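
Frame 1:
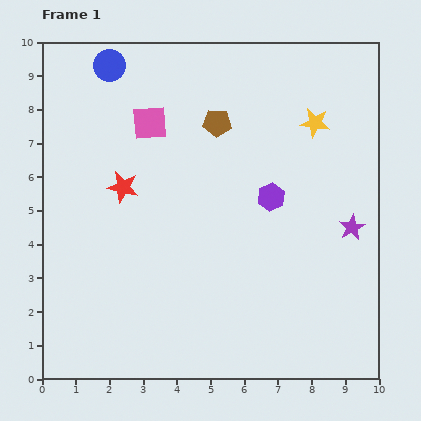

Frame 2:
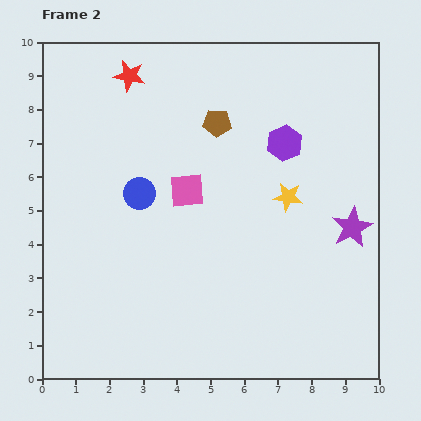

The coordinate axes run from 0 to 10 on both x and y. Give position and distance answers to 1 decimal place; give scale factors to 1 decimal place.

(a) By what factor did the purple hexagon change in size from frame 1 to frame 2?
1.3×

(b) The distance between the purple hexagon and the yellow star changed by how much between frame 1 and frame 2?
-1.0

Distance in frame 1: 2.6. Distance in frame 2: 1.6.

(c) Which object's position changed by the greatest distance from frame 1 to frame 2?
the blue circle

(moved 3.9; next 3.3)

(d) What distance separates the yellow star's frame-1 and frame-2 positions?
2.3

The yellow star moved from (8.1, 7.6) to (7.3, 5.4), a distance of √(0.8² + 2.2²) ≈ 2.3.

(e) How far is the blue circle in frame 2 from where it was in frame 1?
3.9

The blue circle moved from (2.0, 9.3) to (2.9, 5.5), a distance of √(0.9² + 3.8²) ≈ 3.9.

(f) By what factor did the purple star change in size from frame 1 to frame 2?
1.6×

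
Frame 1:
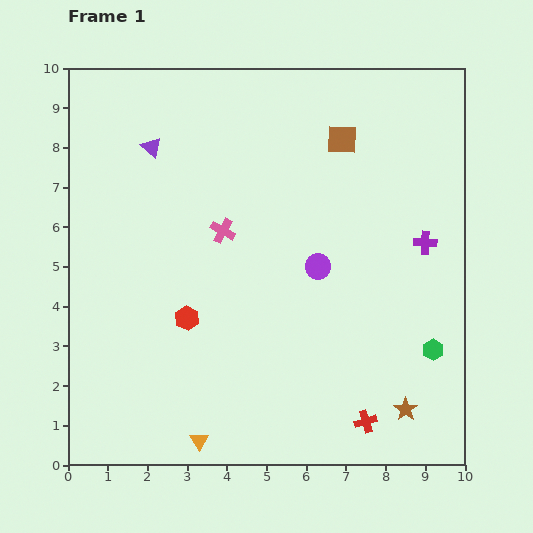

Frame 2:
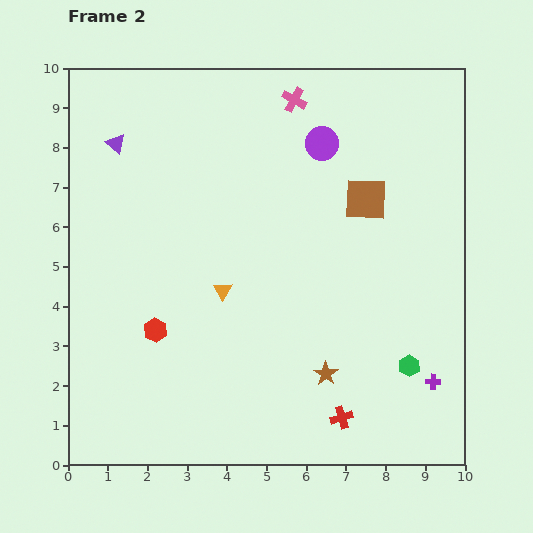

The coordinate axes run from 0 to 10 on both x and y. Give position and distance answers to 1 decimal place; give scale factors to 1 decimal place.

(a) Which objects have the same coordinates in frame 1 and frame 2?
none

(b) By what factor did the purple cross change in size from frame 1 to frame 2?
0.6×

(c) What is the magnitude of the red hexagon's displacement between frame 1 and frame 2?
0.9

The red hexagon moved from (3.0, 3.7) to (2.2, 3.4), a distance of √(0.8² + 0.3²) ≈ 0.9.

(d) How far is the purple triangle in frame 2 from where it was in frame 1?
0.9

The purple triangle moved from (2.1, 8.0) to (1.2, 8.1), a distance of √(0.9² + 0.1²) ≈ 0.9.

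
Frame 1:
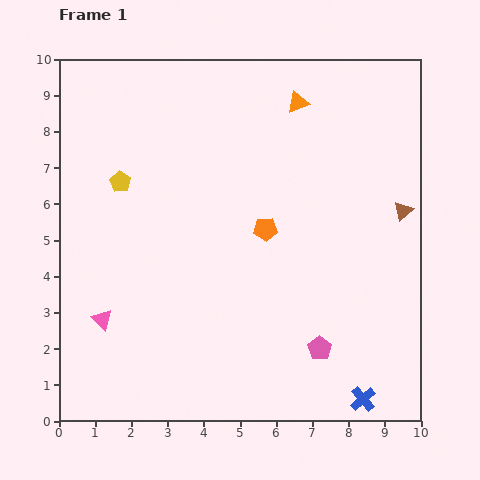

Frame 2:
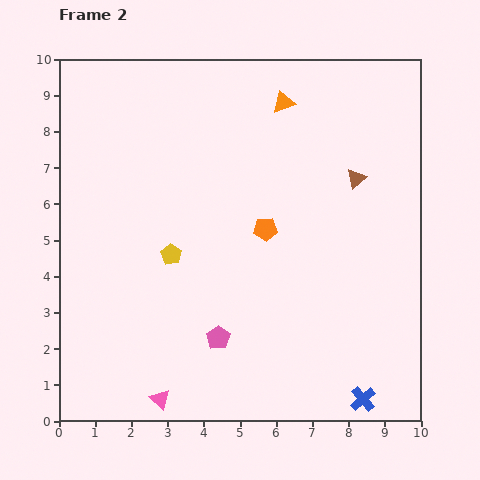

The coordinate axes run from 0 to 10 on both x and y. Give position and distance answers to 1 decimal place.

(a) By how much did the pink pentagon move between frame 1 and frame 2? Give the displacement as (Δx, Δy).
(-2.8, 0.3)

The pink pentagon was at (7.2, 2.0) in frame 1 and (4.4, 2.3) in frame 2.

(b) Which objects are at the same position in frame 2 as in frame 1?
the orange pentagon, the blue cross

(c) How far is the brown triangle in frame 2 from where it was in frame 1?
1.6

The brown triangle moved from (9.5, 5.8) to (8.2, 6.7), a distance of √(1.3² + 0.9²) ≈ 1.6.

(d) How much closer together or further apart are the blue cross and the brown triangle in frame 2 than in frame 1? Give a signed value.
+0.8

Distance in frame 1: 5.3. Distance in frame 2: 6.1.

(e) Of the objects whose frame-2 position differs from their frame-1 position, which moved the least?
the orange triangle

(moved 0.4)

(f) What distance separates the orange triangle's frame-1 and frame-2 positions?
0.4

The orange triangle moved from (6.6, 8.8) to (6.2, 8.8), a distance of √(0.4² + 0.0²) ≈ 0.4.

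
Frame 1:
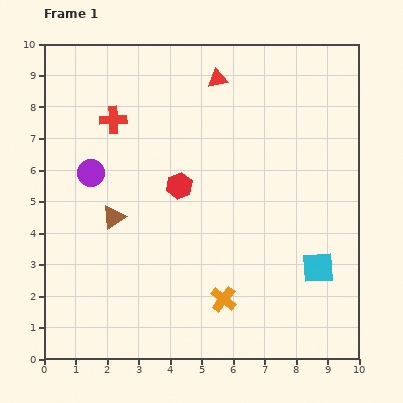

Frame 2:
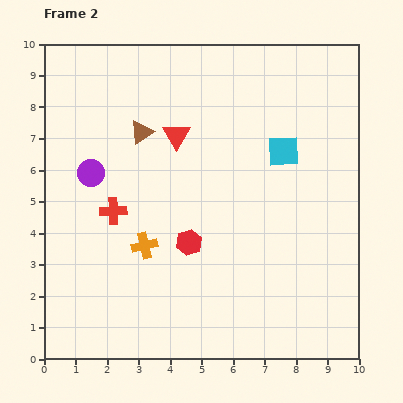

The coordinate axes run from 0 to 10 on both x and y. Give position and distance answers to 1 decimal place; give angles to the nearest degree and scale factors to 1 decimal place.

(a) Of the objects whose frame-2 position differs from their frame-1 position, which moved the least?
the red hexagon

(moved 1.8)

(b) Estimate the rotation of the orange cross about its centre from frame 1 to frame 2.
38° clockwise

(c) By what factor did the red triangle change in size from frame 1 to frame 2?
1.3×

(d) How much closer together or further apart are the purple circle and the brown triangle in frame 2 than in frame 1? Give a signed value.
+0.5

Distance in frame 1: 1.6. Distance in frame 2: 2.1.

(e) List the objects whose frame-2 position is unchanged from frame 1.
the purple circle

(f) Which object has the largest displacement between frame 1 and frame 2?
the cyan square

(moved 3.9; next 3.0)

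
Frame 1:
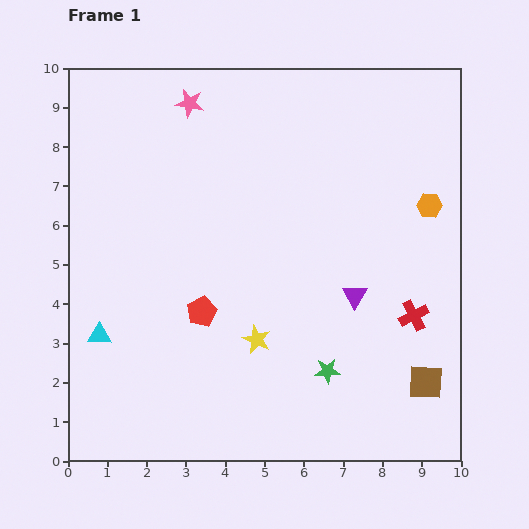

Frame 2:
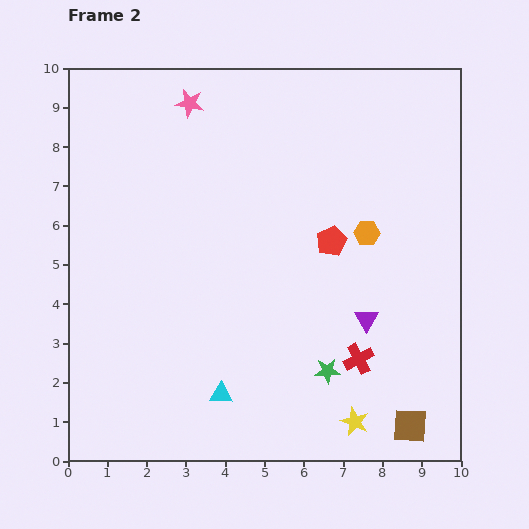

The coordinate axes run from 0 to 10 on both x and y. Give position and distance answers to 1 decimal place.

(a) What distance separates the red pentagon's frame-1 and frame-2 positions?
3.8

The red pentagon moved from (3.4, 3.8) to (6.7, 5.6), a distance of √(3.3² + 1.8²) ≈ 3.8.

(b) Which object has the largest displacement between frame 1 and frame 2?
the red pentagon

(moved 3.8; next 3.4)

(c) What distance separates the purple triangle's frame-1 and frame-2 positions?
0.7

The purple triangle moved from (7.3, 4.2) to (7.6, 3.6), a distance of √(0.3² + 0.6²) ≈ 0.7.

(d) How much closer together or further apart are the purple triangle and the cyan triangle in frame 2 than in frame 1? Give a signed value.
-2.4

Distance in frame 1: 6.6. Distance in frame 2: 4.2.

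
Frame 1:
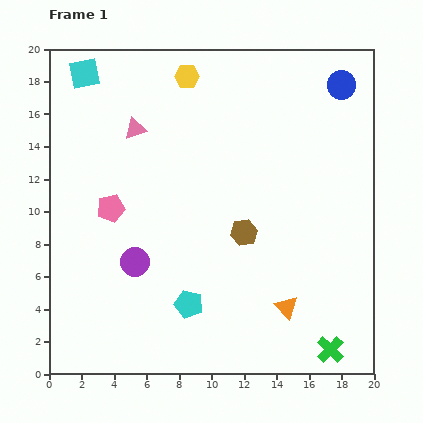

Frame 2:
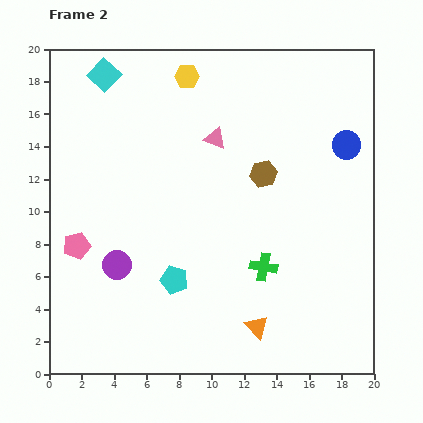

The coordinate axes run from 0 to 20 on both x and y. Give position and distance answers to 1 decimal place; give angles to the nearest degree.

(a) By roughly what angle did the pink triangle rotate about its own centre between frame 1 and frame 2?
38° clockwise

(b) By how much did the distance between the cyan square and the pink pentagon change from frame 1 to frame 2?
+2.1

Distance in frame 1: 8.5. Distance in frame 2: 10.6.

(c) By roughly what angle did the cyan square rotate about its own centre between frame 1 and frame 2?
35° counter-clockwise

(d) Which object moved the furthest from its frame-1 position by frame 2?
the green cross

(moved 6.5; next 4.9)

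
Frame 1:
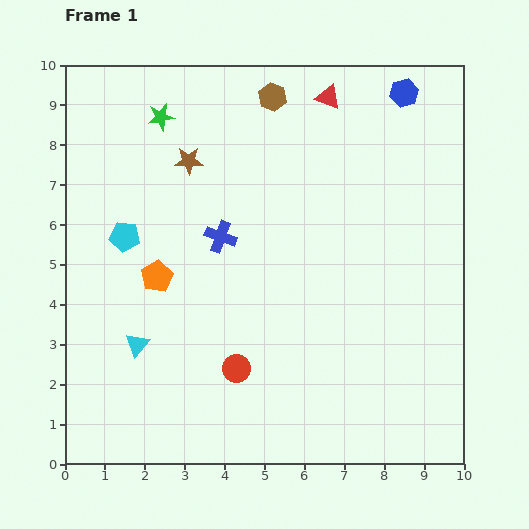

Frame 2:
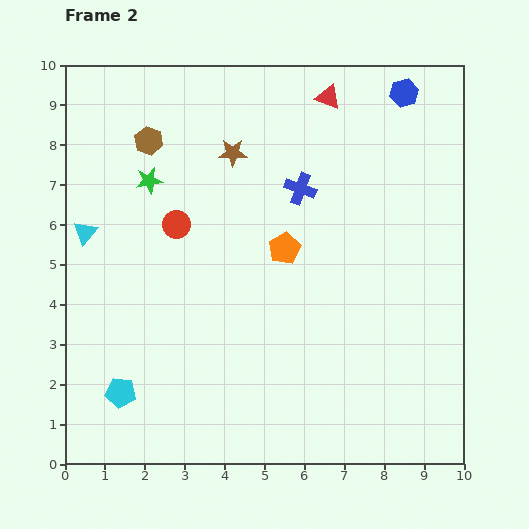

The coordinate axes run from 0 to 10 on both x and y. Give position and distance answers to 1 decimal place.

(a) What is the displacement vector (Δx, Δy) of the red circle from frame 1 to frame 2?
(-1.5, 3.6)

The red circle was at (4.3, 2.4) in frame 1 and (2.8, 6.0) in frame 2.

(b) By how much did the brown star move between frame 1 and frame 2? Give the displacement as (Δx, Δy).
(1.1, 0.2)

The brown star was at (3.1, 7.6) in frame 1 and (4.2, 7.8) in frame 2.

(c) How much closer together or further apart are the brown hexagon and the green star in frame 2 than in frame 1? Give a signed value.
-1.8

Distance in frame 1: 2.8. Distance in frame 2: 1.0.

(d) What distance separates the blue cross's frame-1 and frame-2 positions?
2.3

The blue cross moved from (3.9, 5.7) to (5.9, 6.9), a distance of √(2.0² + 1.2²) ≈ 2.3.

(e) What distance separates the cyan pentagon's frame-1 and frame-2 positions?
3.9

The cyan pentagon moved from (1.5, 5.7) to (1.4, 1.8), a distance of √(0.1² + 3.9²) ≈ 3.9.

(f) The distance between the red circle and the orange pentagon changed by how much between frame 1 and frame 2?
-0.2

Distance in frame 1: 3.0. Distance in frame 2: 2.8.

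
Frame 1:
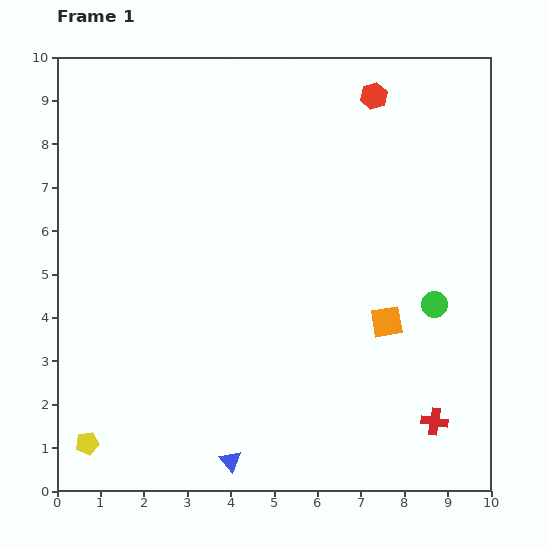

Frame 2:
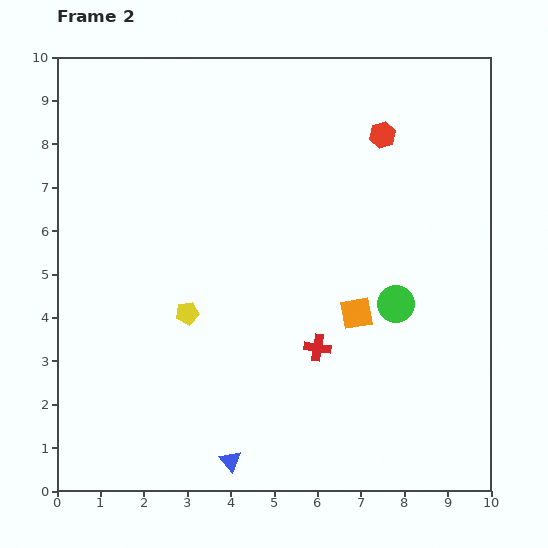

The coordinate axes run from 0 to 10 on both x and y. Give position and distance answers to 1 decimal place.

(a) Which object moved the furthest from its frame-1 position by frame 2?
the yellow pentagon

(moved 3.8; next 3.2)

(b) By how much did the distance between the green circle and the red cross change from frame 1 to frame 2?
-0.6

Distance in frame 1: 2.7. Distance in frame 2: 2.1.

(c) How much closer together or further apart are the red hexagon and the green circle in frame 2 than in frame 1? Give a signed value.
-1.1

Distance in frame 1: 5.0. Distance in frame 2: 3.9.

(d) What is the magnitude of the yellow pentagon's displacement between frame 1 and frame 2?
3.8

The yellow pentagon moved from (0.7, 1.1) to (3.0, 4.1), a distance of √(2.3² + 3.0²) ≈ 3.8.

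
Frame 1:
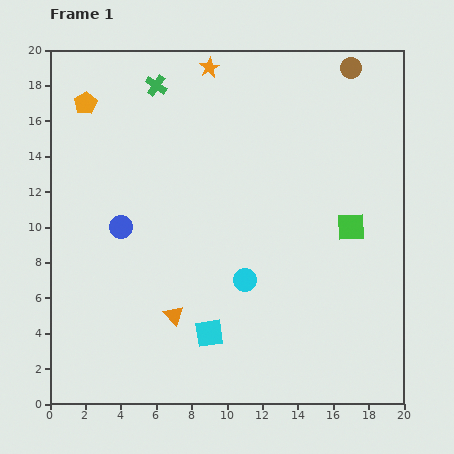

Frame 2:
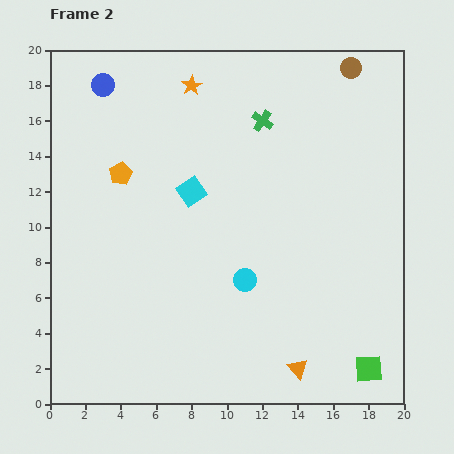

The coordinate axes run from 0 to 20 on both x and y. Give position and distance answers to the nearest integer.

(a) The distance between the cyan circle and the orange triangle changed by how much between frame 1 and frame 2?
+2

Distance in frame 1: 4. Distance in frame 2: 6.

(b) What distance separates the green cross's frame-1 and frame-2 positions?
6

The green cross moved from (6, 18) to (12, 16), a distance of √(6² + 2²) ≈ 6.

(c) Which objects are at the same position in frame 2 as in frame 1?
the brown circle, the cyan circle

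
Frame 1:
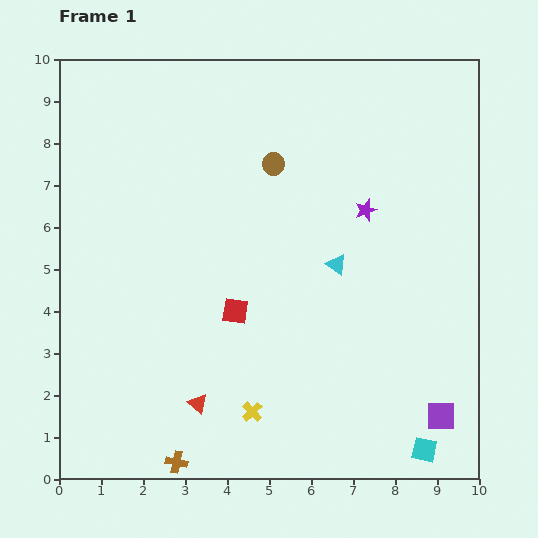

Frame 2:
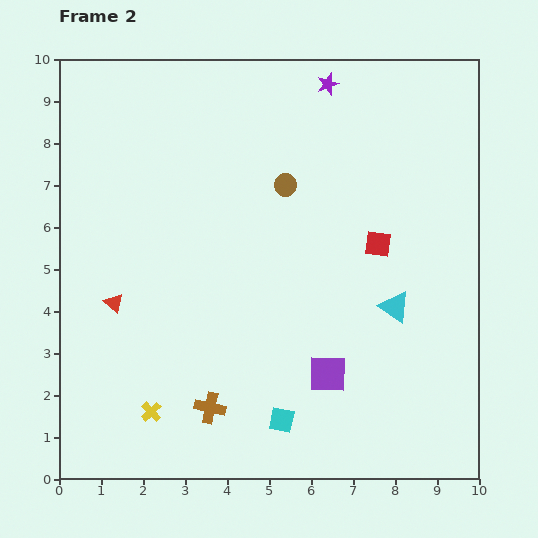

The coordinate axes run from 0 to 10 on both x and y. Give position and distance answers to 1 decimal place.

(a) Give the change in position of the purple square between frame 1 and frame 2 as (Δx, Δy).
(-2.7, 1.0)

The purple square was at (9.1, 1.5) in frame 1 and (6.4, 2.5) in frame 2.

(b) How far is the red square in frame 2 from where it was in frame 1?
3.8

The red square moved from (4.2, 4.0) to (7.6, 5.6), a distance of √(3.4² + 1.6²) ≈ 3.8.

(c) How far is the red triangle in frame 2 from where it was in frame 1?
3.1

The red triangle moved from (3.3, 1.8) to (1.3, 4.2), a distance of √(2.0² + 2.4²) ≈ 3.1.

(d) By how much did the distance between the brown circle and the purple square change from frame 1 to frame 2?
-2.6

Distance in frame 1: 7.2. Distance in frame 2: 4.6.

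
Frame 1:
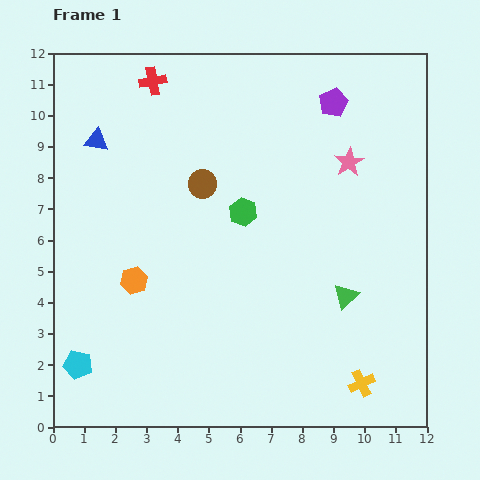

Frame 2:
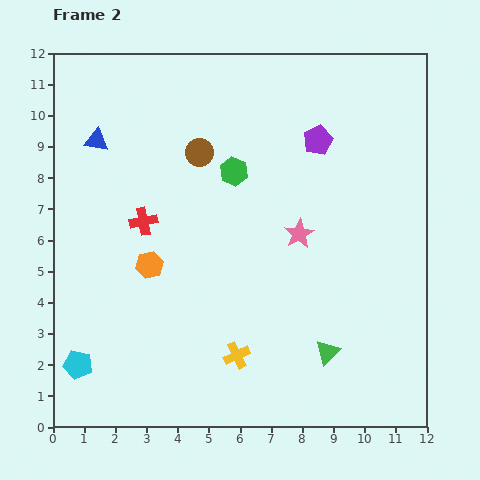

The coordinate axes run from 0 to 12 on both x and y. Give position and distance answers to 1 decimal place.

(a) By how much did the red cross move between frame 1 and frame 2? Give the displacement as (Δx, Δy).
(-0.3, -4.5)

The red cross was at (3.2, 11.1) in frame 1 and (2.9, 6.6) in frame 2.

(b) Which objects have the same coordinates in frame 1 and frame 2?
the cyan pentagon, the blue triangle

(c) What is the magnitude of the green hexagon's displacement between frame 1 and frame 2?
1.3

The green hexagon moved from (6.1, 6.9) to (5.8, 8.2), a distance of √(0.3² + 1.3²) ≈ 1.3.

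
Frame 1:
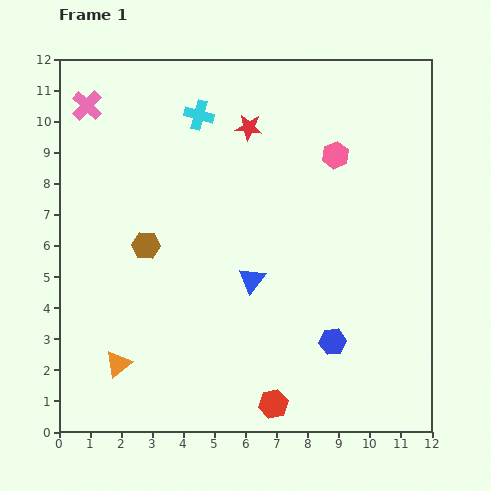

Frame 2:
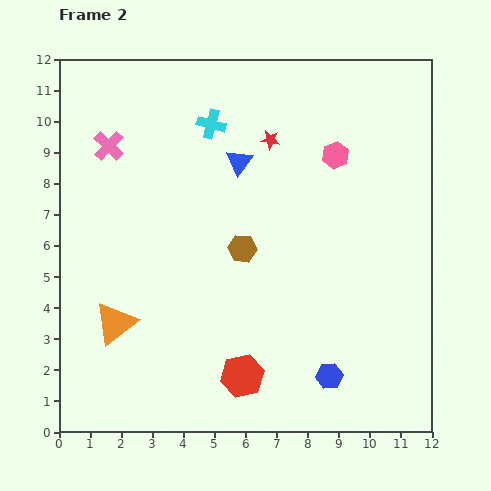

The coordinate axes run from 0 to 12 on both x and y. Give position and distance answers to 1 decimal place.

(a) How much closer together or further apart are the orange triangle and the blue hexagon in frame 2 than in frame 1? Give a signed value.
+0.2

Distance in frame 1: 6.9. Distance in frame 2: 7.1.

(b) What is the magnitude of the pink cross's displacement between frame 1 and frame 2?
1.5

The pink cross moved from (0.9, 10.5) to (1.6, 9.2), a distance of √(0.7² + 1.3²) ≈ 1.5.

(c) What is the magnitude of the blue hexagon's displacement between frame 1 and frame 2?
1.1

The blue hexagon moved from (8.8, 2.9) to (8.7, 1.8), a distance of √(0.1² + 1.1²) ≈ 1.1.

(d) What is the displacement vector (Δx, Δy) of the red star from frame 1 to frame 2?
(0.7, -0.4)

The red star was at (6.1, 9.8) in frame 1 and (6.8, 9.4) in frame 2.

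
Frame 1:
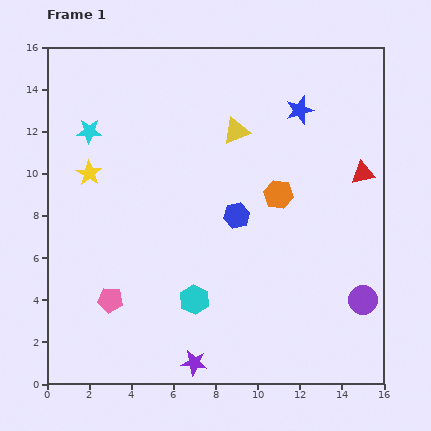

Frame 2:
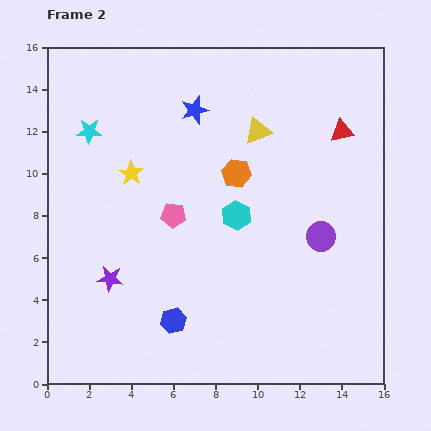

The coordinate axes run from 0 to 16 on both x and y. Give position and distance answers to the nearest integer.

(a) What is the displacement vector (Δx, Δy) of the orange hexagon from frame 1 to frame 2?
(-2, 1)

The orange hexagon was at (11, 9) in frame 1 and (9, 10) in frame 2.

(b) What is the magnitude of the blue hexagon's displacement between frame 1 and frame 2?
6

The blue hexagon moved from (9, 8) to (6, 3), a distance of √(3² + 5²) ≈ 6.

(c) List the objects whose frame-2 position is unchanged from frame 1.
the cyan star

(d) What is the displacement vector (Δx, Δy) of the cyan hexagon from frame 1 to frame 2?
(2, 4)

The cyan hexagon was at (7, 4) in frame 1 and (9, 8) in frame 2.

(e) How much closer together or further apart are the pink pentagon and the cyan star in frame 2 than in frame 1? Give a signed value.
-2

Distance in frame 1: 8. Distance in frame 2: 6.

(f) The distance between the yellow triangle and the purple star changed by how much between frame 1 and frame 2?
-1

Distance in frame 1: 11. Distance in frame 2: 10.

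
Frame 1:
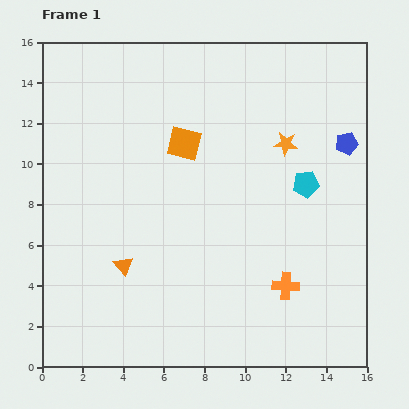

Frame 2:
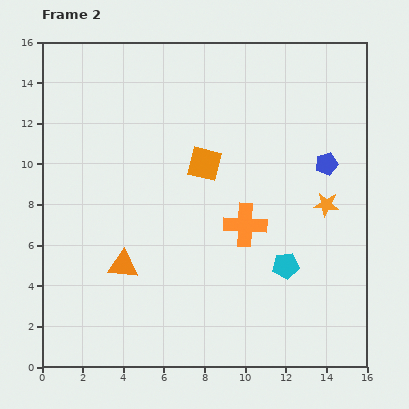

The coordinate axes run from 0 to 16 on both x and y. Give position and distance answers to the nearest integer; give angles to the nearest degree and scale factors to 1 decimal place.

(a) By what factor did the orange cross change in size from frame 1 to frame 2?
1.6×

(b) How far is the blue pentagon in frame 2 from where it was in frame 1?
1

The blue pentagon moved from (15, 11) to (14, 10), a distance of √(1² + 1²) ≈ 1.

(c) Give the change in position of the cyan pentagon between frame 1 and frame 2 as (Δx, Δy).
(-1, -4)

The cyan pentagon was at (13, 9) in frame 1 and (12, 5) in frame 2.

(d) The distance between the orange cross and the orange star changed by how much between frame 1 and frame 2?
-3

Distance in frame 1: 7. Distance in frame 2: 4.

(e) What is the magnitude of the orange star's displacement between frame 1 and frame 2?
4

The orange star moved from (12, 11) to (14, 8), a distance of √(2² + 3²) ≈ 4.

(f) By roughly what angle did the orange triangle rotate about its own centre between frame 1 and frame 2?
45° counter-clockwise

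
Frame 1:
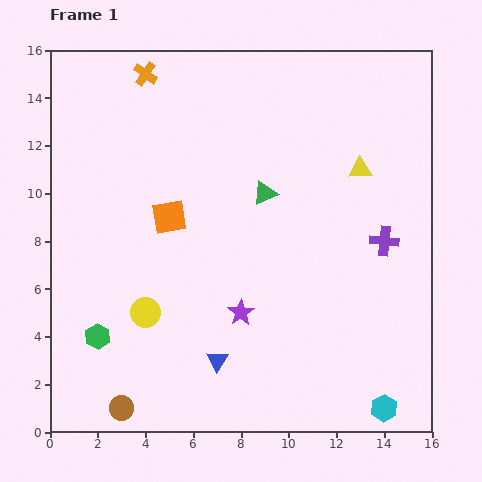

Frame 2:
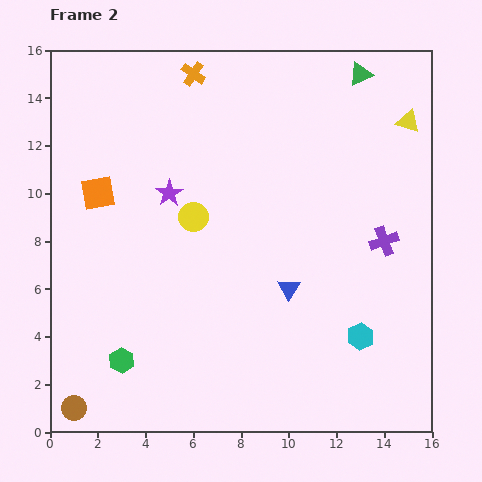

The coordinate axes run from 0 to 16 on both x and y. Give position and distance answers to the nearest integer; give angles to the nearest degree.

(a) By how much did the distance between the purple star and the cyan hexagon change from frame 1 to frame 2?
+3

Distance in frame 1: 7. Distance in frame 2: 10.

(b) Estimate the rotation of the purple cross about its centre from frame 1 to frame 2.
26° counter-clockwise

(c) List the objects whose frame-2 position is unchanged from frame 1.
the purple cross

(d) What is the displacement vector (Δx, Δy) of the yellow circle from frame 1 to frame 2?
(2, 4)

The yellow circle was at (4, 5) in frame 1 and (6, 9) in frame 2.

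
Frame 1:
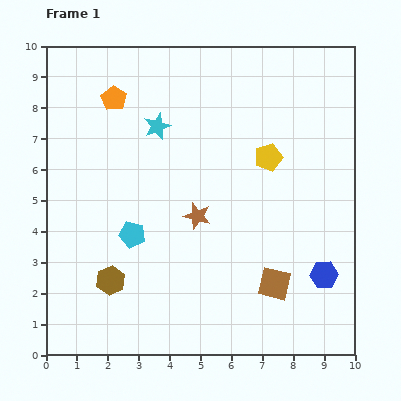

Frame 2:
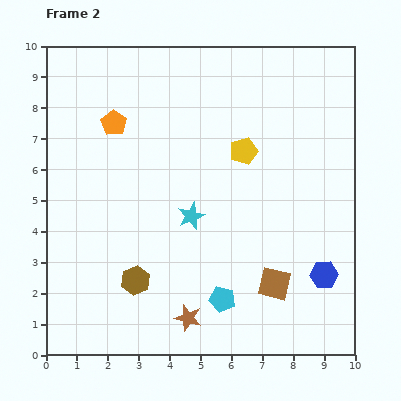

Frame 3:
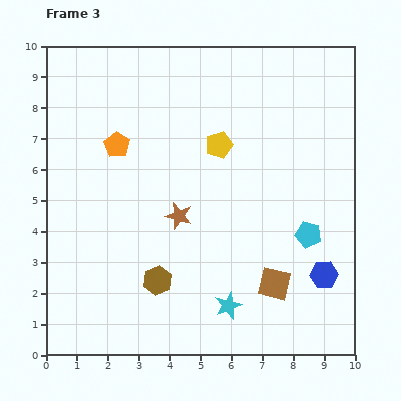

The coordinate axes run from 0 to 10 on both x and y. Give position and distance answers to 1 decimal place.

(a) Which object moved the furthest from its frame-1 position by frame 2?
the cyan pentagon

(moved 3.6; next 3.3)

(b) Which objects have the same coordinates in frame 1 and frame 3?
the brown square, the blue hexagon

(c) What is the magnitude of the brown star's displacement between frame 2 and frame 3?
3.3

The brown star moved from (4.6, 1.2) to (4.3, 4.5), a distance of √(0.3² + 3.3²) ≈ 3.3.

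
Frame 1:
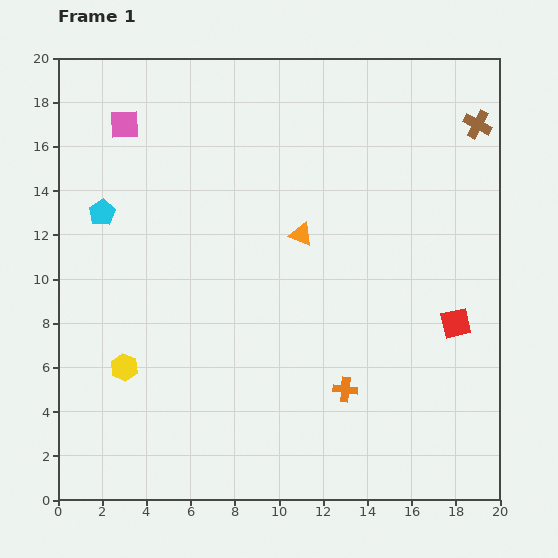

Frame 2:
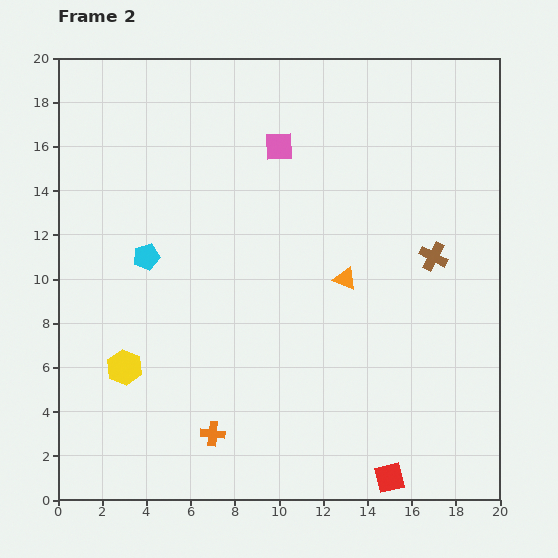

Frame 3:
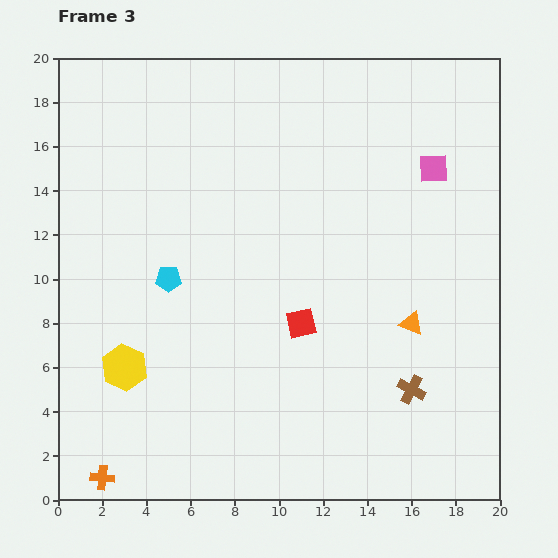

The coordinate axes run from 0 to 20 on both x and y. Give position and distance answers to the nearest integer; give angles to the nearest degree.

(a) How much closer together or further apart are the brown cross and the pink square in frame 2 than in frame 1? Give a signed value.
-7

Distance in frame 1: 16. Distance in frame 2: 9.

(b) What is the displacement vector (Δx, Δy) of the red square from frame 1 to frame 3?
(-7, 0)

The red square was at (18, 8) in frame 1 and (11, 8) in frame 3.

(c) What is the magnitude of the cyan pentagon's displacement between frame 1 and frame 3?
4

The cyan pentagon moved from (2, 13) to (5, 10), a distance of √(3² + 3²) ≈ 4.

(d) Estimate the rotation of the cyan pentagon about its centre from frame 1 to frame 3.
30° clockwise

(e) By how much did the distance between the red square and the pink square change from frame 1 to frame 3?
-8

Distance in frame 1: 17. Distance in frame 3: 9.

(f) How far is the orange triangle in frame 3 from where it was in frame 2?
4

The orange triangle moved from (13, 10) to (16, 8), a distance of √(3² + 2²) ≈ 4.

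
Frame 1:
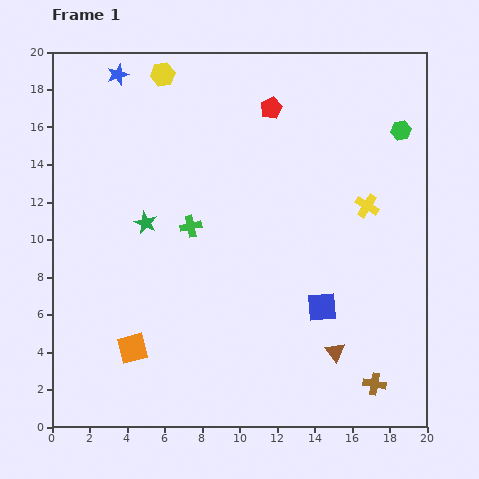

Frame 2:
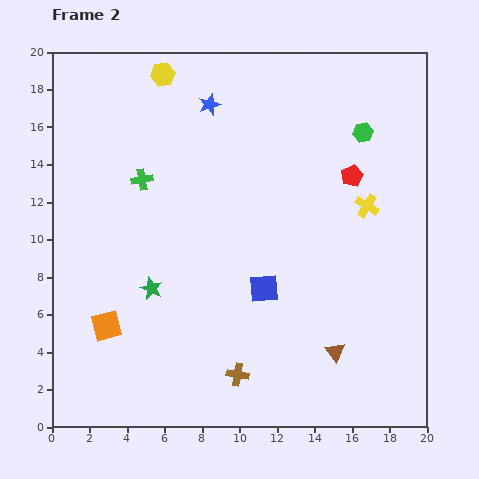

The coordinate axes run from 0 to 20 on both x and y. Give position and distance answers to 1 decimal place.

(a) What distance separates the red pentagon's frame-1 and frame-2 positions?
5.6

The red pentagon moved from (11.7, 17.0) to (16.0, 13.4), a distance of √(4.3² + 3.6²) ≈ 5.6.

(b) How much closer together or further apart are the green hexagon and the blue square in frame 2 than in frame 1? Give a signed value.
-0.5

Distance in frame 1: 10.3. Distance in frame 2: 9.8.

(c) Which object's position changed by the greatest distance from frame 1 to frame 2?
the brown cross

(moved 7.3; next 5.6)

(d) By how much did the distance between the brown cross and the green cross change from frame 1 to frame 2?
-1.3

Distance in frame 1: 12.9. Distance in frame 2: 11.6.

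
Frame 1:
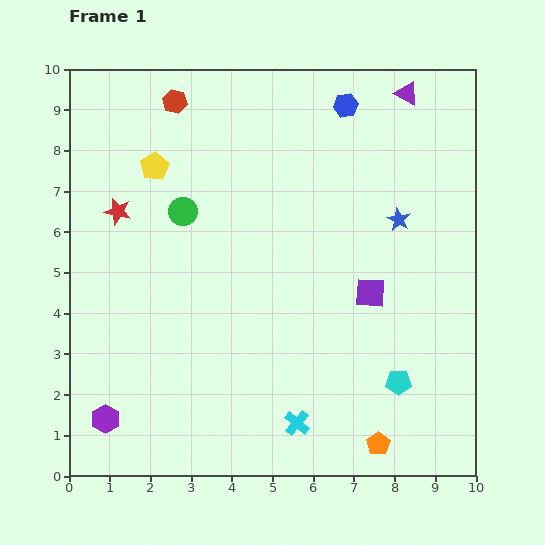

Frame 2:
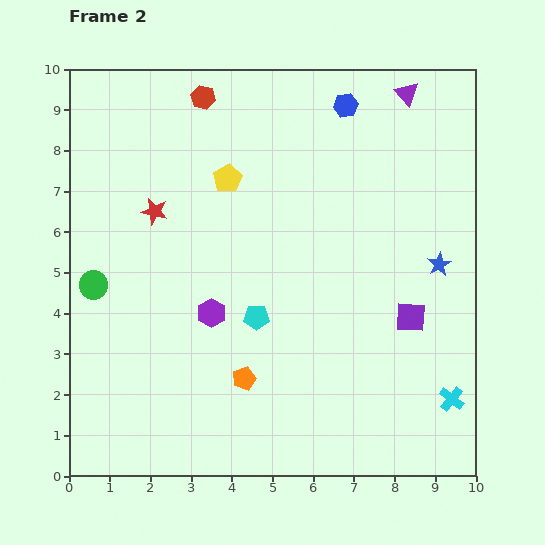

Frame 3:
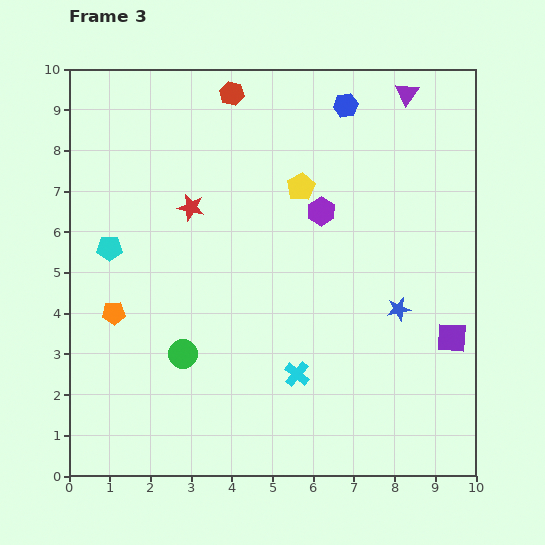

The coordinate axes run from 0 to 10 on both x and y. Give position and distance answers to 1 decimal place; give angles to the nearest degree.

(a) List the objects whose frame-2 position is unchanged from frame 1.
the purple triangle, the blue hexagon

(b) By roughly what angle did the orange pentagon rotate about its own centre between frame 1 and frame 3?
30° clockwise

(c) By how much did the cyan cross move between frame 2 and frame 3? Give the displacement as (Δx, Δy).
(-3.8, 0.6)

The cyan cross was at (9.4, 1.9) in frame 2 and (5.6, 2.5) in frame 3.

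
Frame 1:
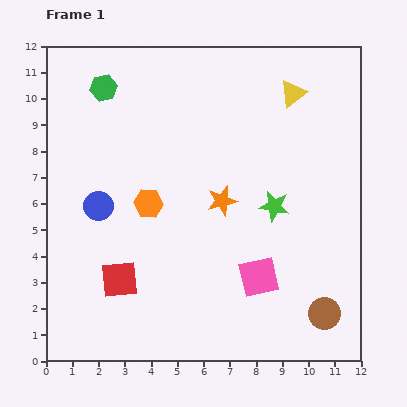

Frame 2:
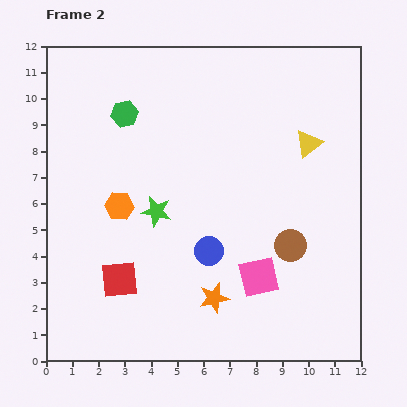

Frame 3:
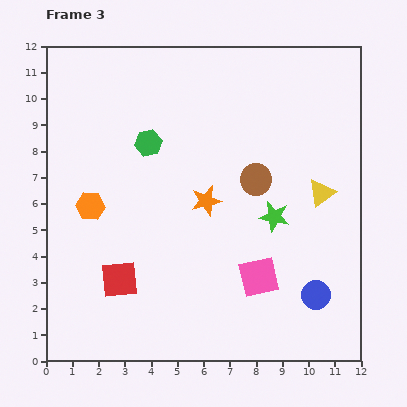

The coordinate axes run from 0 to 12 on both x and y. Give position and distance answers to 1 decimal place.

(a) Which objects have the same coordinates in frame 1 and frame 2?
the pink square, the red square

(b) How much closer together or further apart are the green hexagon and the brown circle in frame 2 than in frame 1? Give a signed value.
-4.0

Distance in frame 1: 12.0. Distance in frame 2: 8.0.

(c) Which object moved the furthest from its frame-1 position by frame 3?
the blue circle

(moved 9.0; next 5.7)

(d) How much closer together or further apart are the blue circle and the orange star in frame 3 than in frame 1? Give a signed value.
+0.8

Distance in frame 1: 4.7. Distance in frame 3: 5.5.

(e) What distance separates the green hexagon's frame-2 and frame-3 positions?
1.4

The green hexagon moved from (3.0, 9.4) to (3.9, 8.3), a distance of √(0.9² + 1.1²) ≈ 1.4.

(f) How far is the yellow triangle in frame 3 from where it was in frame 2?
2.0

The yellow triangle moved from (10.0, 8.3) to (10.5, 6.4), a distance of √(0.5² + 1.9²) ≈ 2.0.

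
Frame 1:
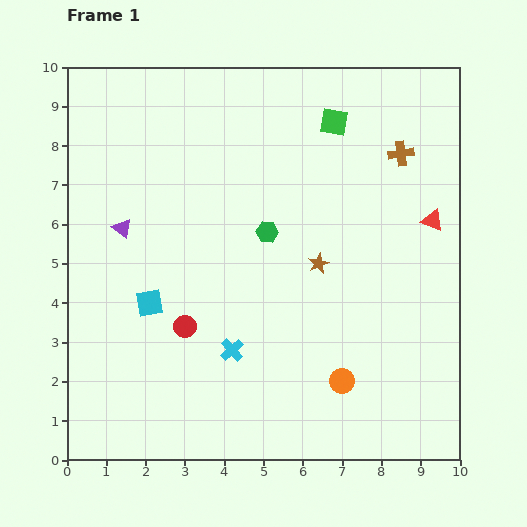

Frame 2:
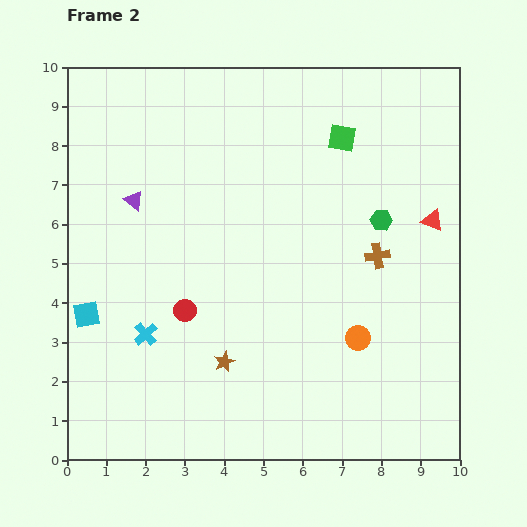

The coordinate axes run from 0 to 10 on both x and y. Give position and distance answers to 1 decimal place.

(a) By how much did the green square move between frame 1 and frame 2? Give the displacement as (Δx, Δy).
(0.2, -0.4)

The green square was at (6.8, 8.6) in frame 1 and (7.0, 8.2) in frame 2.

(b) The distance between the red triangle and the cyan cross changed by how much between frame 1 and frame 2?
+1.8

Distance in frame 1: 6.1. Distance in frame 2: 7.9.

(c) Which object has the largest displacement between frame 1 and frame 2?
the brown star

(moved 3.5; next 2.9)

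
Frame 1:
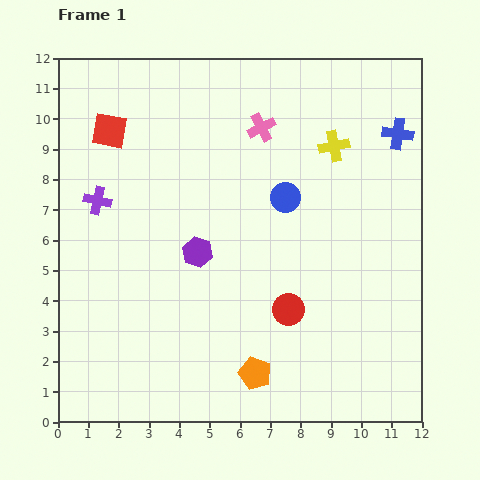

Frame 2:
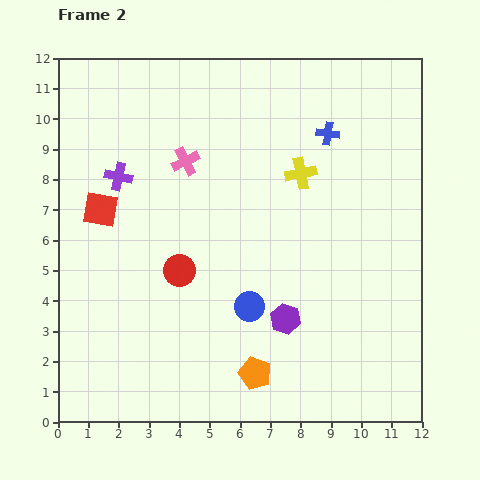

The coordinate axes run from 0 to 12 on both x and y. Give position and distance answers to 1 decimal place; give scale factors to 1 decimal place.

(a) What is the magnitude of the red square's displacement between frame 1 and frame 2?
2.6

The red square moved from (1.7, 9.6) to (1.4, 7.0), a distance of √(0.3² + 2.6²) ≈ 2.6.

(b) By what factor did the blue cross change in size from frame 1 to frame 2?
0.7×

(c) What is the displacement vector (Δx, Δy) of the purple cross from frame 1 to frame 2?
(0.7, 0.8)

The purple cross was at (1.3, 7.3) in frame 1 and (2.0, 8.1) in frame 2.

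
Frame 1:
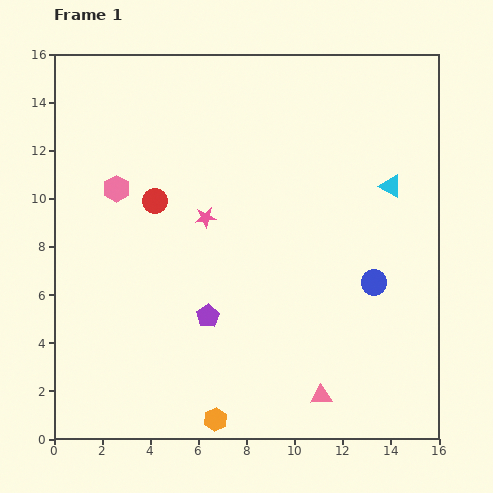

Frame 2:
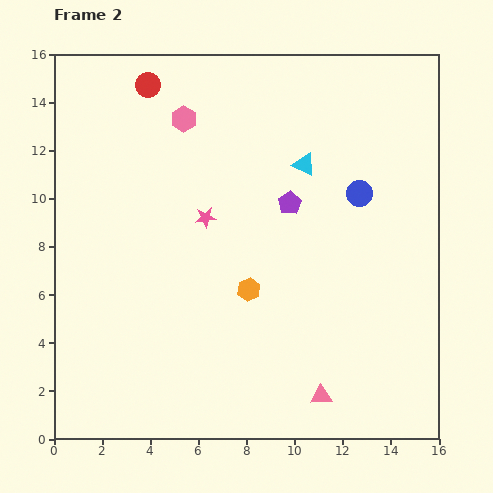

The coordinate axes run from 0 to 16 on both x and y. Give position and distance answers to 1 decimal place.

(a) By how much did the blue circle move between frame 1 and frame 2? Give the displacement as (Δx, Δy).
(-0.6, 3.7)

The blue circle was at (13.3, 6.5) in frame 1 and (12.7, 10.2) in frame 2.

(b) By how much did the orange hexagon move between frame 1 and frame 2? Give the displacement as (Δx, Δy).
(1.4, 5.4)

The orange hexagon was at (6.7, 0.8) in frame 1 and (8.1, 6.2) in frame 2.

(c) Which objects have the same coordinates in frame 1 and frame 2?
the pink triangle, the pink star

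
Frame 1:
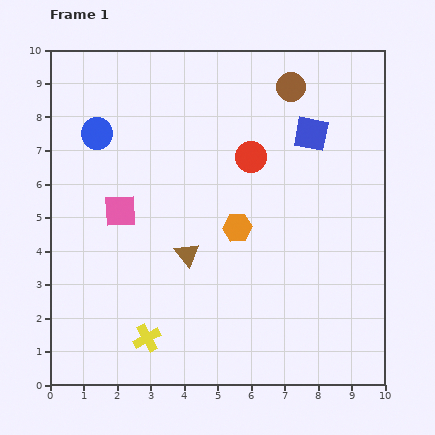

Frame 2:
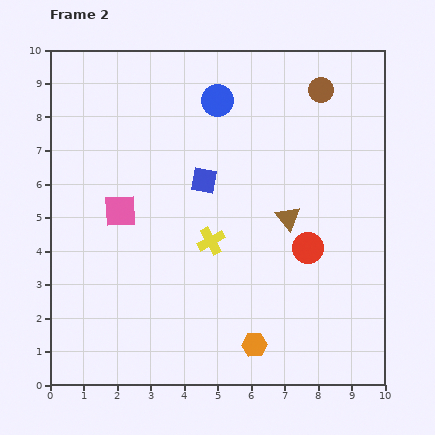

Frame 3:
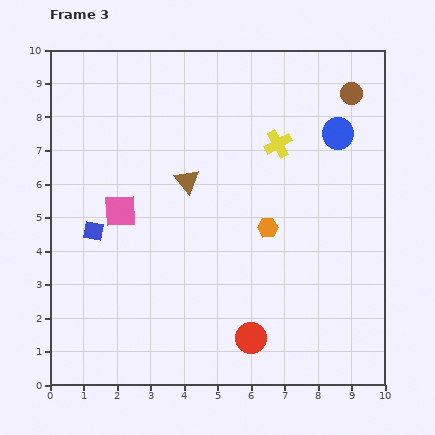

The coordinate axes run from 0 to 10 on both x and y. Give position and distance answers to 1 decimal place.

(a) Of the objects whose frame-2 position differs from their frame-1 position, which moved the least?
the brown circle

(moved 0.9)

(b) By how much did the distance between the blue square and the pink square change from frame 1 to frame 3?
-5.1

Distance in frame 1: 6.1. Distance in frame 3: 1.0.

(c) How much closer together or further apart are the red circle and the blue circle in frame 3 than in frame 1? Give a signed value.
+1.9

Distance in frame 1: 4.7. Distance in frame 3: 6.6.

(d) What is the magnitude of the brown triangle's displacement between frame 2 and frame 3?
3.2

The brown triangle moved from (7.1, 5.0) to (4.1, 6.1), a distance of √(3.0² + 1.1²) ≈ 3.2.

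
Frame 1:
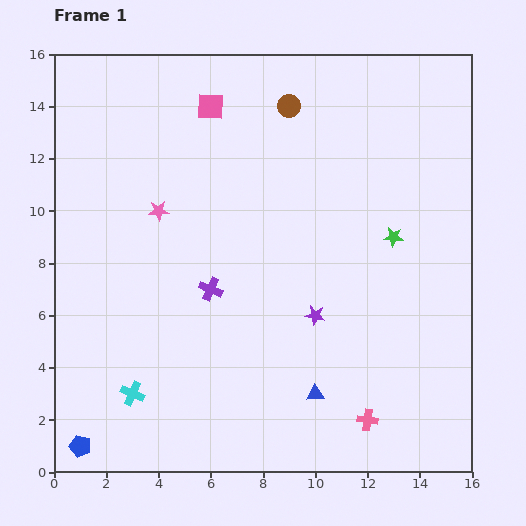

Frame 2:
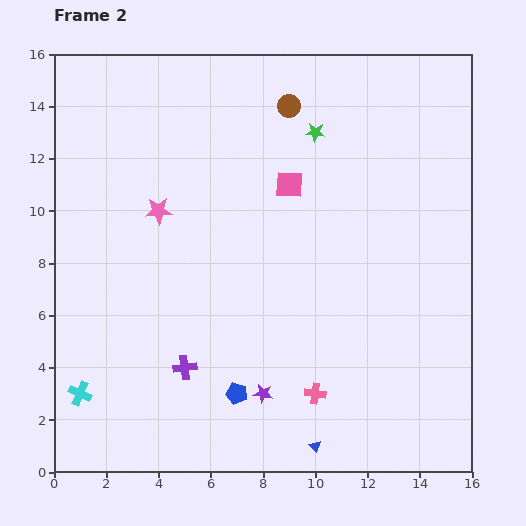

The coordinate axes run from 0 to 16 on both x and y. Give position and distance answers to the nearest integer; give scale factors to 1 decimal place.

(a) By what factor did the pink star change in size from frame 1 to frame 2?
1.3×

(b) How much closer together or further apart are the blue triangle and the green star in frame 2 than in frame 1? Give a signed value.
+5

Distance in frame 1: 7. Distance in frame 2: 12.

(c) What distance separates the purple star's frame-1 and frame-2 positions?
4

The purple star moved from (10, 6) to (8, 3), a distance of √(2² + 3²) ≈ 4.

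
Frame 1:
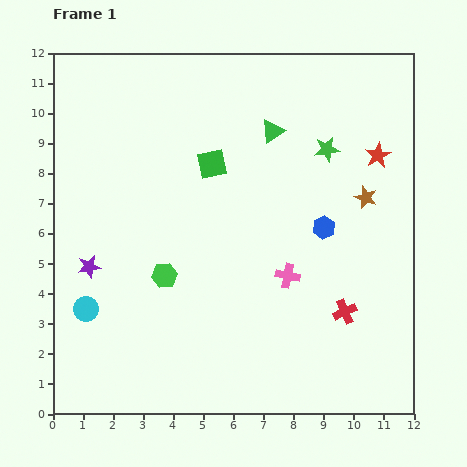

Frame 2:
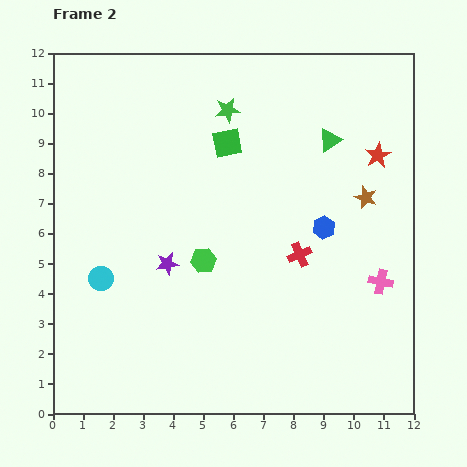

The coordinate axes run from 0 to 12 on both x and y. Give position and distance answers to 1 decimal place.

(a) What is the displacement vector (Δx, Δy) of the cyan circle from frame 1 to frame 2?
(0.5, 1.0)

The cyan circle was at (1.1, 3.5) in frame 1 and (1.6, 4.5) in frame 2.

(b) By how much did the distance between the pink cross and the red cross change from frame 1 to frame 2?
+0.6

Distance in frame 1: 2.2. Distance in frame 2: 2.8.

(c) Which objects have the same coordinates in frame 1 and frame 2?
the blue hexagon, the red star, the brown star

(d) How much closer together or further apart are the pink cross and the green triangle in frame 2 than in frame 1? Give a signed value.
+0.2

Distance in frame 1: 4.8. Distance in frame 2: 5.0.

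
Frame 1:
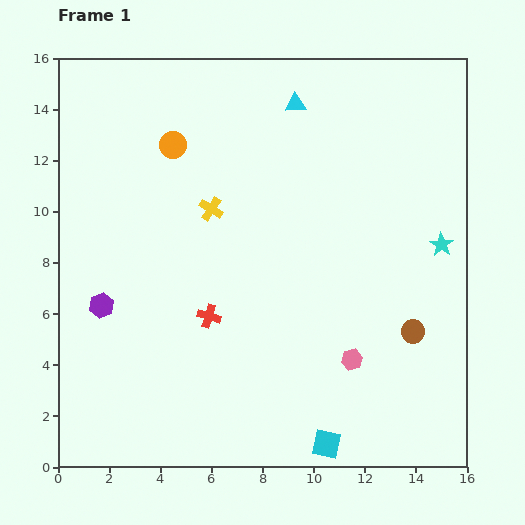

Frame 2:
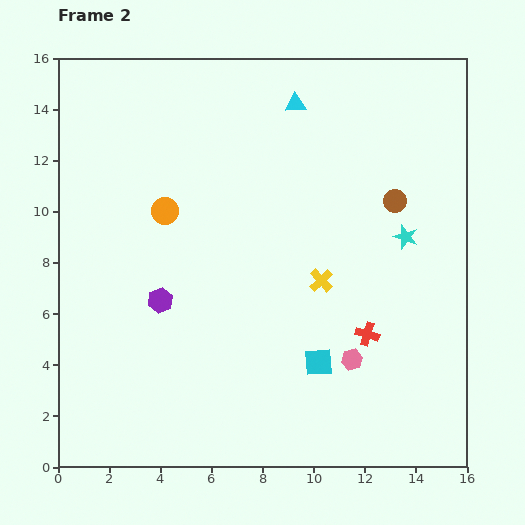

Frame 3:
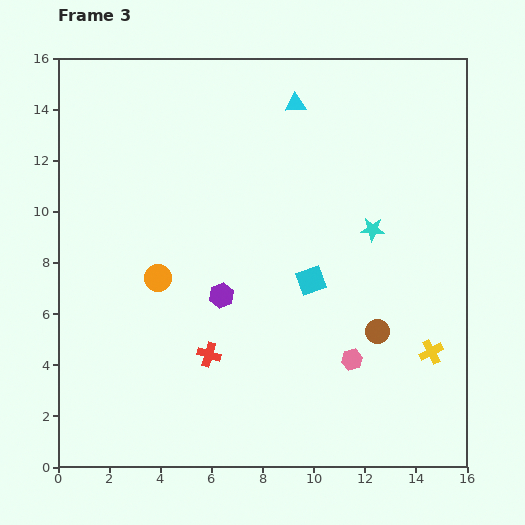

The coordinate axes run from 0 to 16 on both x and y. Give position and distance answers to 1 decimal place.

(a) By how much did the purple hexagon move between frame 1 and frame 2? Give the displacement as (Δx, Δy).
(2.3, 0.2)

The purple hexagon was at (1.7, 6.3) in frame 1 and (4.0, 6.5) in frame 2.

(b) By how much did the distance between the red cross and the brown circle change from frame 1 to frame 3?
-1.3

Distance in frame 1: 8.0. Distance in frame 3: 6.7.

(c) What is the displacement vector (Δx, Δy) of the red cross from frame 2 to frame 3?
(-6.2, -0.8)

The red cross was at (12.1, 5.2) in frame 2 and (5.9, 4.4) in frame 3.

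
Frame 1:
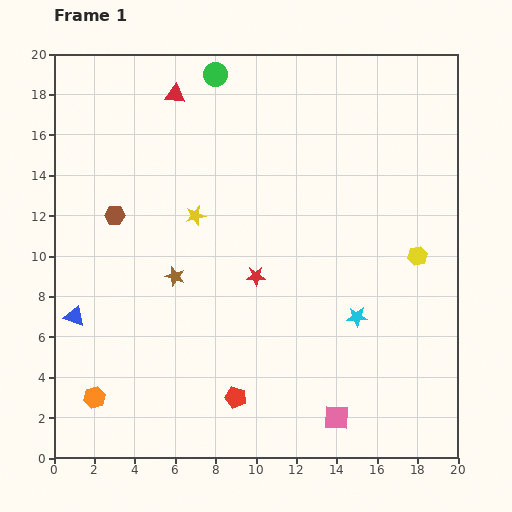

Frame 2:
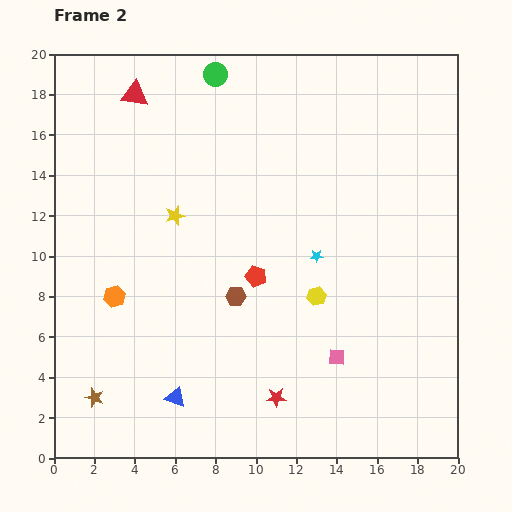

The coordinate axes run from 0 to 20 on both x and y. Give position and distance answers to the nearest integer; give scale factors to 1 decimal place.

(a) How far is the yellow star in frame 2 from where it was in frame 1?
1

The yellow star moved from (7, 12) to (6, 12), a distance of √(1² + 0²) ≈ 1.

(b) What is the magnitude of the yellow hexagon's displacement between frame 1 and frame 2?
5

The yellow hexagon moved from (18, 10) to (13, 8), a distance of √(5² + 2²) ≈ 5.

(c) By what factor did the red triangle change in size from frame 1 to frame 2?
1.3×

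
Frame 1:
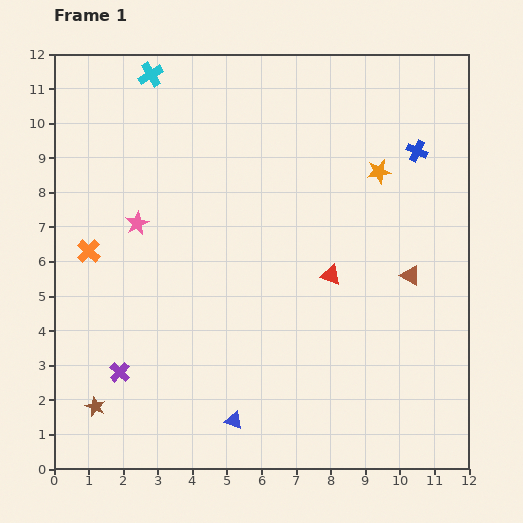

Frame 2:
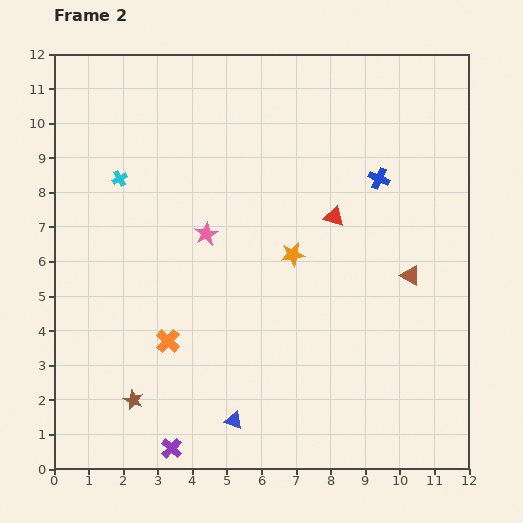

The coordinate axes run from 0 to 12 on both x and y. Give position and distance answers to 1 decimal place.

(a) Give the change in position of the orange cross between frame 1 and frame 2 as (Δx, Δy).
(2.3, -2.6)

The orange cross was at (1.0, 6.3) in frame 1 and (3.3, 3.7) in frame 2.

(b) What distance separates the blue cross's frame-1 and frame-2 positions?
1.4

The blue cross moved from (10.5, 9.2) to (9.4, 8.4), a distance of √(1.1² + 0.8²) ≈ 1.4.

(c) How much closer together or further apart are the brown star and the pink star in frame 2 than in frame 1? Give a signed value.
-0.2

Distance in frame 1: 5.4. Distance in frame 2: 5.2.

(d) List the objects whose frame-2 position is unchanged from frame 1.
the brown triangle, the blue triangle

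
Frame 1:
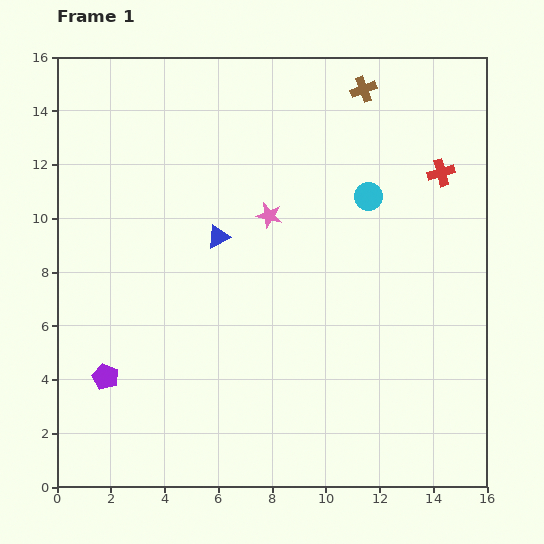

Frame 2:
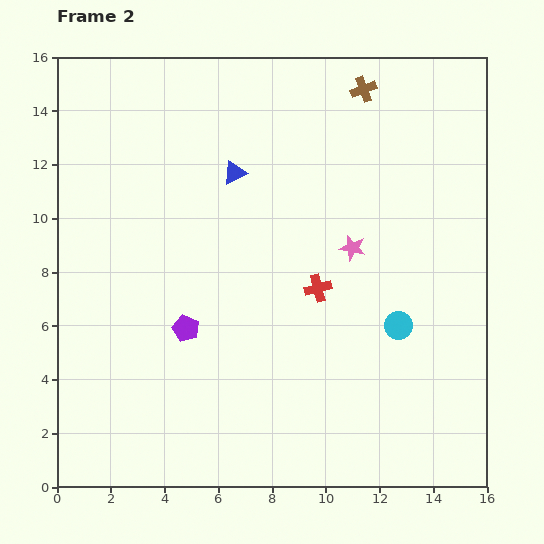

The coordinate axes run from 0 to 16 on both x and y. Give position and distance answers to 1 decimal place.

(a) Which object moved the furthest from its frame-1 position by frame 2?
the red cross

(moved 6.3; next 4.9)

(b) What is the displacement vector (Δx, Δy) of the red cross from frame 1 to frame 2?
(-4.6, -4.3)

The red cross was at (14.3, 11.7) in frame 1 and (9.7, 7.4) in frame 2.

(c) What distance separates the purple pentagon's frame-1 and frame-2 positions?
3.5

The purple pentagon moved from (1.8, 4.1) to (4.8, 5.9), a distance of √(3.0² + 1.8²) ≈ 3.5.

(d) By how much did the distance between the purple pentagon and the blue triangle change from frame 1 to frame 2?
-0.6

Distance in frame 1: 6.7. Distance in frame 2: 6.1.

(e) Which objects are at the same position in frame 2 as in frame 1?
the brown cross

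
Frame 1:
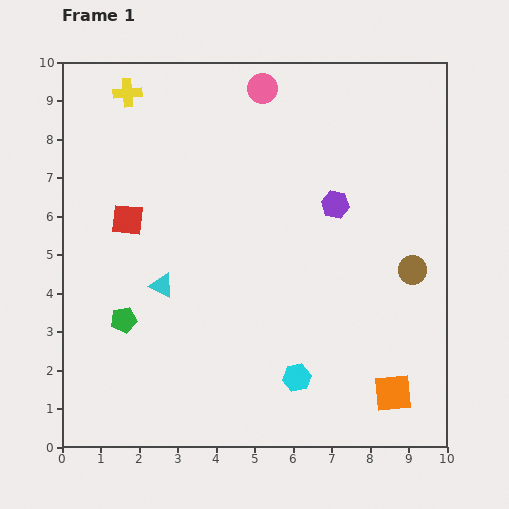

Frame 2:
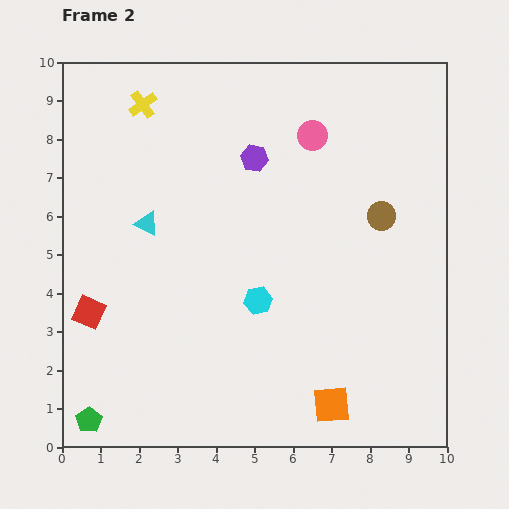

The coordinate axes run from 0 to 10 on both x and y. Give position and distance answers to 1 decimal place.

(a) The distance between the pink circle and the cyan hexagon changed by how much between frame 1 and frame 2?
-3.1

Distance in frame 1: 7.6. Distance in frame 2: 4.5.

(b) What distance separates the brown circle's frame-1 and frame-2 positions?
1.6

The brown circle moved from (9.1, 4.6) to (8.3, 6.0), a distance of √(0.8² + 1.4²) ≈ 1.6.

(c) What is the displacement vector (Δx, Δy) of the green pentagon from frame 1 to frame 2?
(-0.9, -2.6)

The green pentagon was at (1.6, 3.3) in frame 1 and (0.7, 0.7) in frame 2.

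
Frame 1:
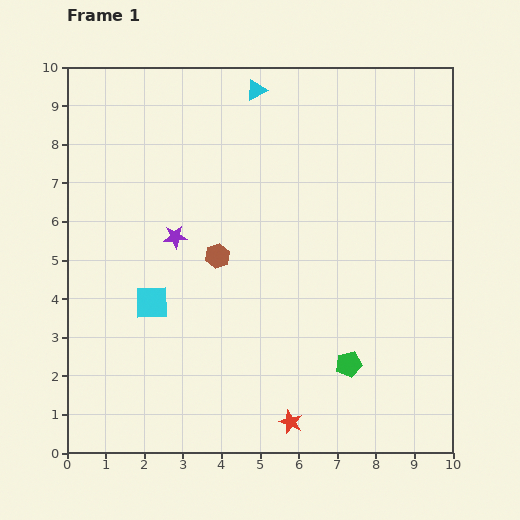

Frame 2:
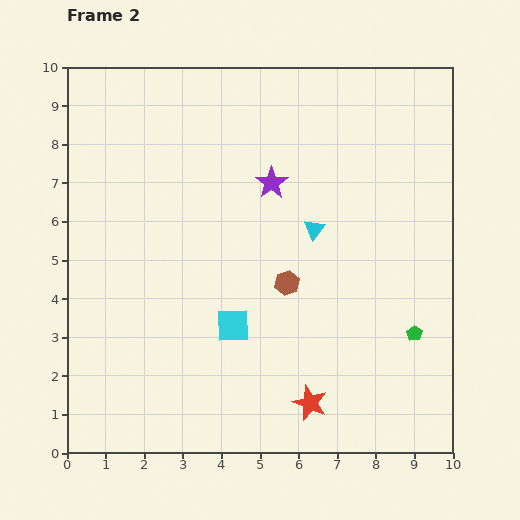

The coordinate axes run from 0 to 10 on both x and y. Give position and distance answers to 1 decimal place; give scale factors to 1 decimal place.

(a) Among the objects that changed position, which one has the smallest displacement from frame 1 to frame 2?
the red star

(moved 0.7)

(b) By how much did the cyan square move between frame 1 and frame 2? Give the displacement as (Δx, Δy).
(2.1, -0.6)

The cyan square was at (2.2, 3.9) in frame 1 and (4.3, 3.3) in frame 2.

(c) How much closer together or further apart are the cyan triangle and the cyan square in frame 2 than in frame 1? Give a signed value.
-2.8

Distance in frame 1: 6.1. Distance in frame 2: 3.3.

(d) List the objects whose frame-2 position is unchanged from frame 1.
none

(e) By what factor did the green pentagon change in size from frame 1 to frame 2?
0.6×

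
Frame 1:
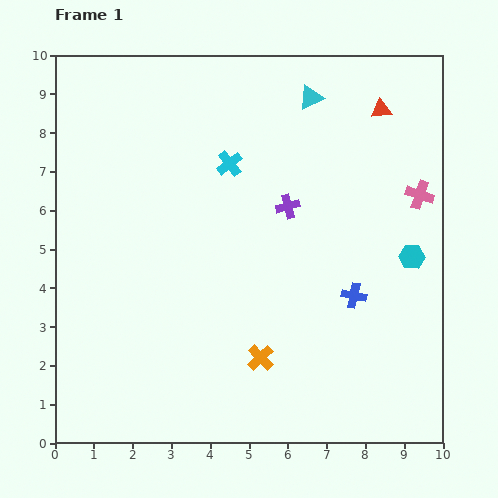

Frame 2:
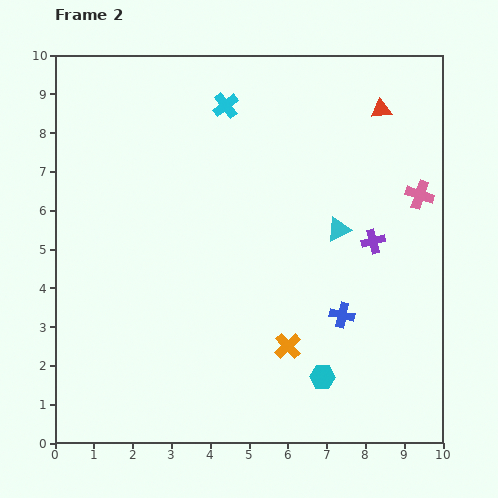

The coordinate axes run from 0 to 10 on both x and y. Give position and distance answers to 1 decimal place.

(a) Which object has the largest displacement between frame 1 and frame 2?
the cyan hexagon

(moved 3.9; next 3.5)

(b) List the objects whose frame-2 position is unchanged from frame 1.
the pink cross, the red triangle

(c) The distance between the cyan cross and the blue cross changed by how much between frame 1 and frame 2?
+1.5

Distance in frame 1: 4.7. Distance in frame 2: 6.2.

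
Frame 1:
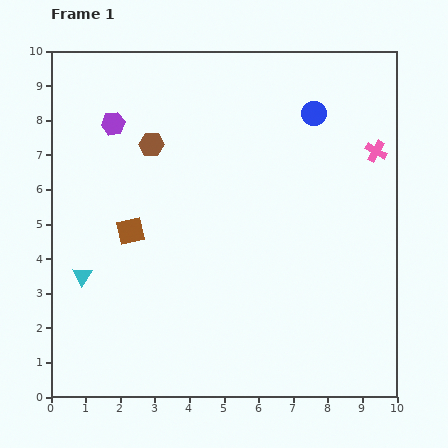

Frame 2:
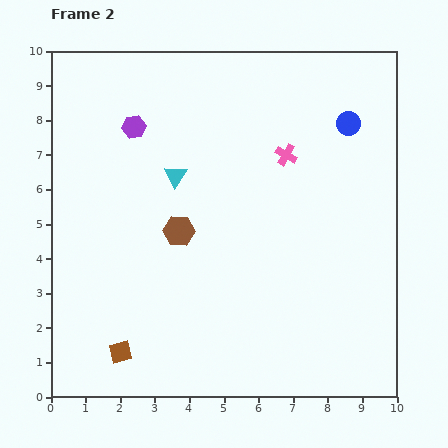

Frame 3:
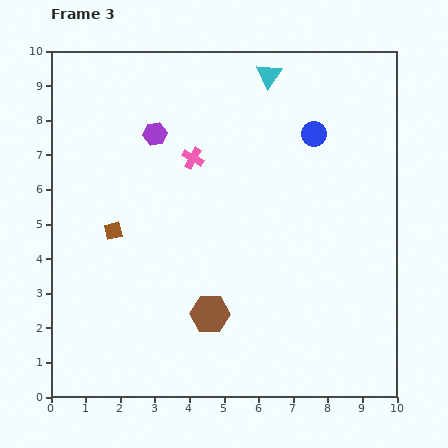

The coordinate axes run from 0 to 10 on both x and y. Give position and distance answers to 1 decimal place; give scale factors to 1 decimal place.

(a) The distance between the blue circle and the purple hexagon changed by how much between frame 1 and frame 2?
+0.4

Distance in frame 1: 5.8. Distance in frame 2: 6.2.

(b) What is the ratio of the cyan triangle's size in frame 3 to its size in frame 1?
1.3×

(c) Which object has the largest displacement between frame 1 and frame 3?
the cyan triangle

(moved 7.9; next 5.3)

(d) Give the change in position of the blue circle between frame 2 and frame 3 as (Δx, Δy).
(-1.0, -0.3)

The blue circle was at (8.6, 7.9) in frame 2 and (7.6, 7.6) in frame 3.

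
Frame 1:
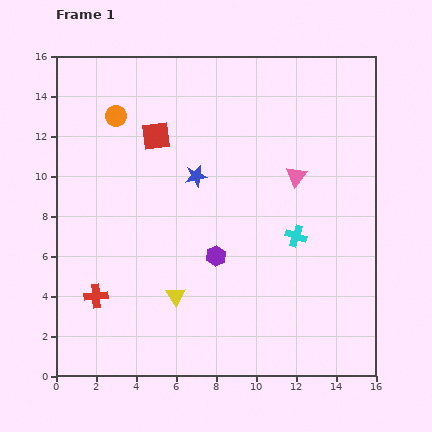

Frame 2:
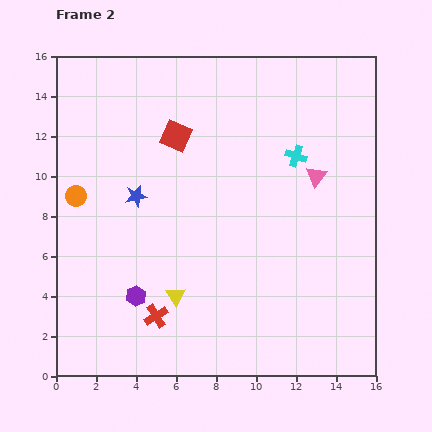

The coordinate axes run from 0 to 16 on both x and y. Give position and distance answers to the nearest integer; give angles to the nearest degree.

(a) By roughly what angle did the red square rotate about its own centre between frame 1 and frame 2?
29° clockwise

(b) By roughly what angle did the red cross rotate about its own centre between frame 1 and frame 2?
26° counter-clockwise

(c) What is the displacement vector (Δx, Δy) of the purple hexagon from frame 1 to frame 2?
(-4, -2)

The purple hexagon was at (8, 6) in frame 1 and (4, 4) in frame 2.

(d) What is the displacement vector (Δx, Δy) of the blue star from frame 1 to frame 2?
(-3, -1)

The blue star was at (7, 10) in frame 1 and (4, 9) in frame 2.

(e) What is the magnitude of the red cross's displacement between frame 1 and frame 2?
3

The red cross moved from (2, 4) to (5, 3), a distance of √(3² + 1²) ≈ 3.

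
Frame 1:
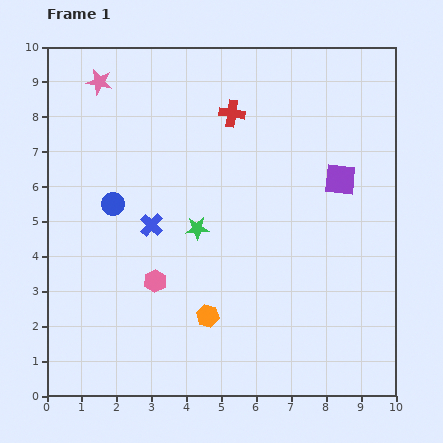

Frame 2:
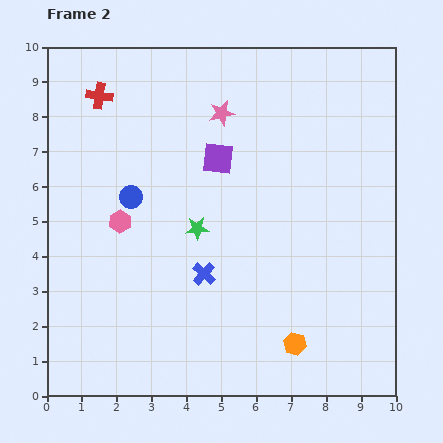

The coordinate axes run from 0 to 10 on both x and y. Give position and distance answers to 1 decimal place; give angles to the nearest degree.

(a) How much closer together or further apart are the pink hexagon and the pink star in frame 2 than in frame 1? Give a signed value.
-1.7

Distance in frame 1: 5.9. Distance in frame 2: 4.2.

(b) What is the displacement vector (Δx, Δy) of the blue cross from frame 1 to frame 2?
(1.5, -1.4)

The blue cross was at (3.0, 4.9) in frame 1 and (4.5, 3.5) in frame 2.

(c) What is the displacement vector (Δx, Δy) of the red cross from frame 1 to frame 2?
(-3.8, 0.5)

The red cross was at (5.3, 8.1) in frame 1 and (1.5, 8.6) in frame 2.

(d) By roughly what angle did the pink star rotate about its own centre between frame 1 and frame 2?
22° counter-clockwise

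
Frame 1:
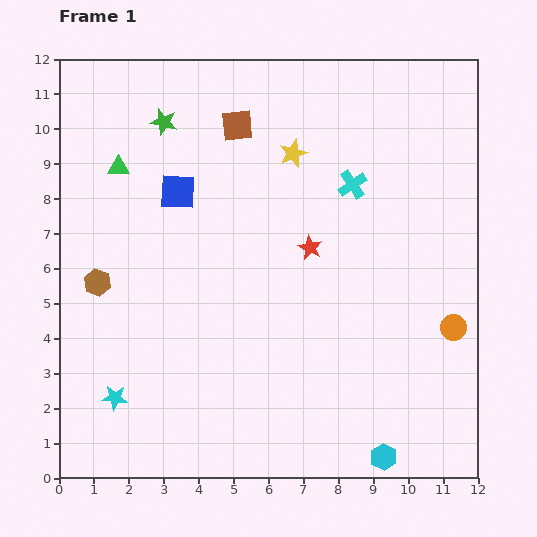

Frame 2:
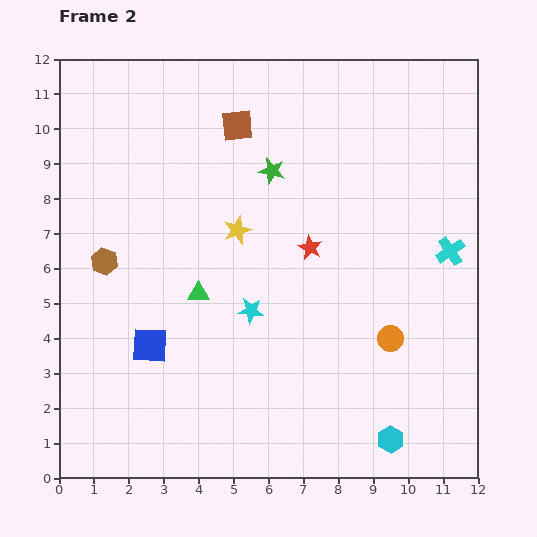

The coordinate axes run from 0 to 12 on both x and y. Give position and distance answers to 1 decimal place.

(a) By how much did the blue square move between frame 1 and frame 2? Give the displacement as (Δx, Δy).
(-0.8, -4.4)

The blue square was at (3.4, 8.2) in frame 1 and (2.6, 3.8) in frame 2.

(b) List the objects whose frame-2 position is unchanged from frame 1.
the brown square, the red star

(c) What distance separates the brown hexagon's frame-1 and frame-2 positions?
0.6

The brown hexagon moved from (1.1, 5.6) to (1.3, 6.2), a distance of √(0.2² + 0.6²) ≈ 0.6.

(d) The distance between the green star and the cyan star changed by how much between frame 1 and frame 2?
-4.0

Distance in frame 1: 8.0. Distance in frame 2: 4.0.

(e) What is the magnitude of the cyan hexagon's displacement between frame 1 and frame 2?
0.5

The cyan hexagon moved from (9.3, 0.6) to (9.5, 1.1), a distance of √(0.2² + 0.5²) ≈ 0.5.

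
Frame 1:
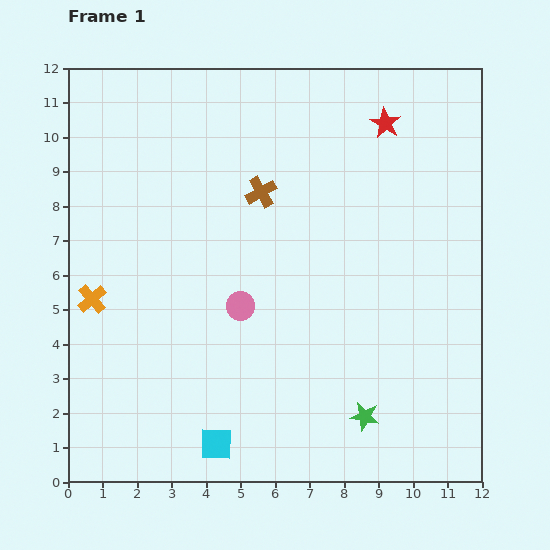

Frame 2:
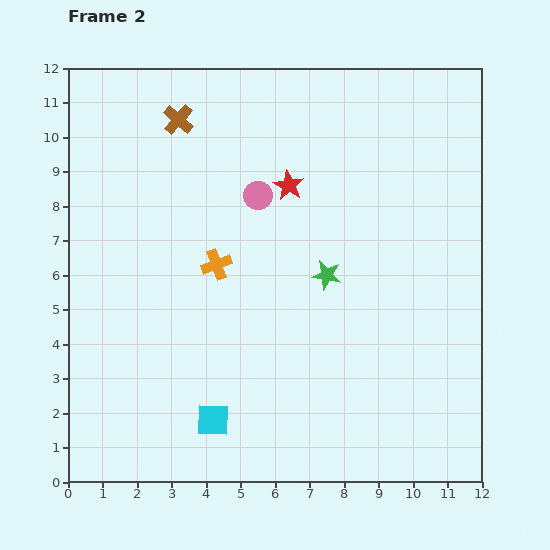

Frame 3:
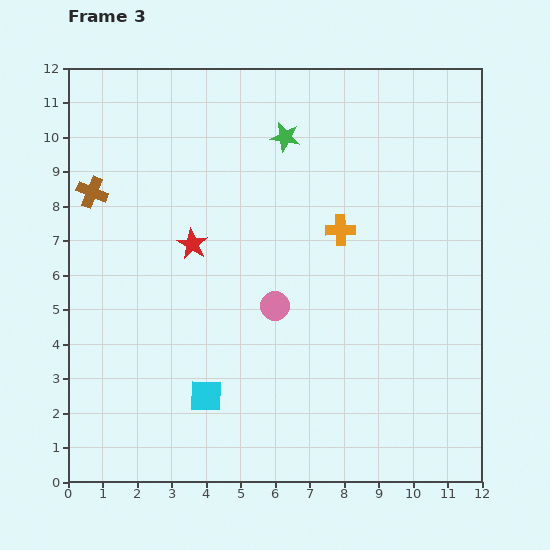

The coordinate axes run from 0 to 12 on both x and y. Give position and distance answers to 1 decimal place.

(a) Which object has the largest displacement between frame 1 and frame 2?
the green star

(moved 4.2; next 3.7)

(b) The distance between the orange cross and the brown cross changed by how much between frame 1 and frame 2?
-1.5

Distance in frame 1: 5.8. Distance in frame 2: 4.3.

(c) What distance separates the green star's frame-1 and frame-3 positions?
8.4

The green star moved from (8.6, 1.9) to (6.3, 10.0), a distance of √(2.3² + 8.1²) ≈ 8.4.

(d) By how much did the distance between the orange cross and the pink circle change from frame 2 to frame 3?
+0.6

Distance in frame 2: 2.3. Distance in frame 3: 2.9.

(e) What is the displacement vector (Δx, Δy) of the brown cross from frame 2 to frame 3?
(-2.5, -2.1)

The brown cross was at (3.2, 10.5) in frame 2 and (0.7, 8.4) in frame 3.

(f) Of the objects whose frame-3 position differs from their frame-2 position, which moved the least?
the cyan square

(moved 0.7)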